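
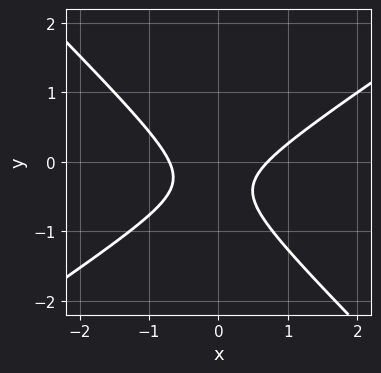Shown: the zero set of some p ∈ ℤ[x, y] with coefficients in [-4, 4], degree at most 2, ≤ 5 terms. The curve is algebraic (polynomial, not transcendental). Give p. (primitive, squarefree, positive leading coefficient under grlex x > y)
2*x^2 - x*y - 3*y^2 - 2*y - 1

1. Degree: a generic line meets the curve in up to 2 points, so deg p = 2.
2. Against the integer gridlines: no y-intercept at any integer in the box.
3. The integer polynomial consistent with all of this is the stated p.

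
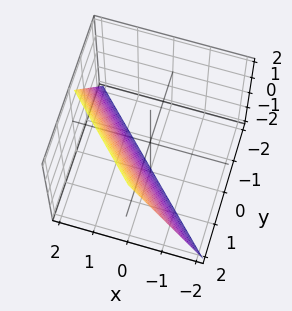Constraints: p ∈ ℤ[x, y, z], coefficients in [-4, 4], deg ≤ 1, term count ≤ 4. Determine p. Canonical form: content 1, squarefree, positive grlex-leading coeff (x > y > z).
First, the degree is 1 — the surface is flat (a plane).
Then, checking where it meets the axes: it meets the z-axis at z = -2 (among the integer gridlines); one x-axis crossing is at x = 1.
Finally, the integer polynomial consistent with all of this is the stated p. Check: (0, 1, 0) on the y-axis lies on the surface, and p(0, 1, 0) = 0. ✓

2*x + 2*y - z - 2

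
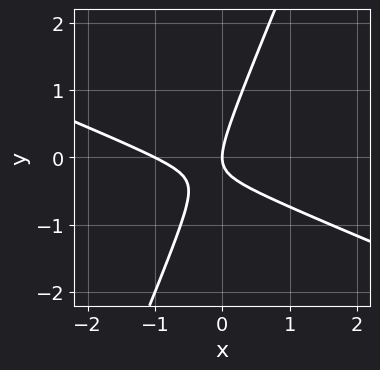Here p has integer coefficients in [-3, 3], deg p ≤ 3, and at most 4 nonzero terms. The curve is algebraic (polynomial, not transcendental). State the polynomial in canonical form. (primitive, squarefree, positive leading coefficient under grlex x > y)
(a) The degree is 2 — no degree-1 curve has this shape.
(b) Observable constraints: it meets the y-axis at y = 0 (among the integer gridlines); the x-axis gridline crossings are at x ∈ {-1, 0}.
(c) These observations pin down the coefficients.

x^2 + 2*x*y - y^2 + x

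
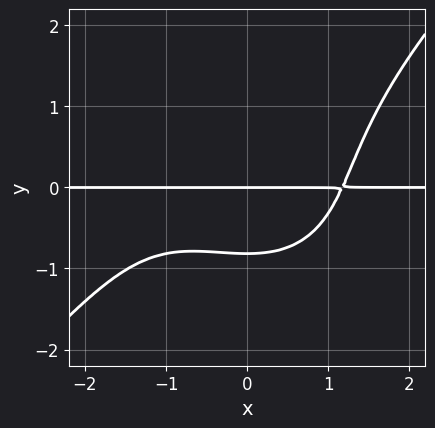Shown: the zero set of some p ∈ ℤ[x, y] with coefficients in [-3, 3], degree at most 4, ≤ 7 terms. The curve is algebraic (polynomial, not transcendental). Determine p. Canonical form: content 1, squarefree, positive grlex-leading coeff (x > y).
x^3*y - y^4 + x^2*y - 3*y^2 - 3*y

First, deg p = 4. No degree-3 curve has this shape.
Next, reading off the gridlines: it meets the y-axis at y = 0 (among the integer gridlines); the visible x-axis segment lies entirely on the curve.
Finally, putting this together gives p.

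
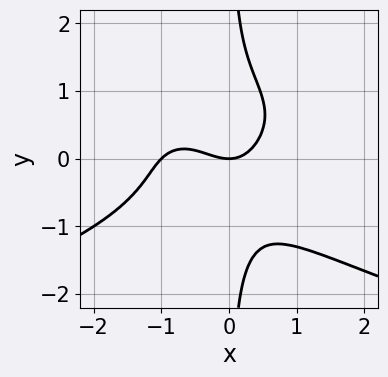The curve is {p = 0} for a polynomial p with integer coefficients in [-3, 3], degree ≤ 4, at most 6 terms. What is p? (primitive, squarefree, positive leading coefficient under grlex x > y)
3*x*y^3 + 2*x^3 + 2*x^2 - 2*y

1. The degree is 4 — the shape is more complex than any degree-3 curve.
2. Checking where it meets the axes: among the integer gridlines, it crosses the x-axis at x ∈ {-1, 0}; one y-axis crossing is at y = 0.
3. Together with the visible shape, these determine p as stated.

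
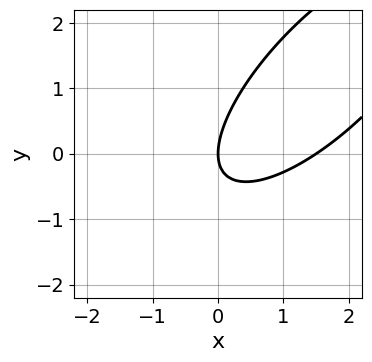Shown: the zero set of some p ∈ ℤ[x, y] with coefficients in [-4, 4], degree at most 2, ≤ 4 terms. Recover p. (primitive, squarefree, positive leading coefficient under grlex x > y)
2*x^2 - 3*x*y + 2*y^2 - 3*x

1. Degree: the shape is more complex than any degree-1 curve, so deg p = 2.
2. Checking where it meets the axes: it meets the x-axis at x = 0 (among the integer gridlines); one y-axis crossing is at y = 0.
3. These observations pin down the coefficients.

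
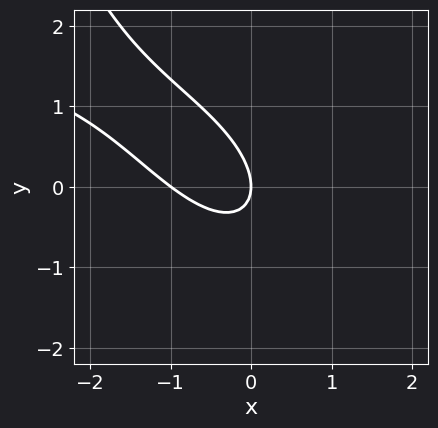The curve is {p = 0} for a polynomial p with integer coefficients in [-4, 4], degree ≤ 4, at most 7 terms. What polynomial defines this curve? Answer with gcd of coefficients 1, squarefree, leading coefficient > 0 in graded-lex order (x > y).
(a) The degree is 3 — no degree-2 curve has this shape.
(b) Against the integer gridlines: one y-axis crossing is at y = 0; the x-axis gridline crossings are at x ∈ {-1, 0}.
(c) Solving for integer coefficients yields p as stated.

x^2*y - 3*x^2 - 3*x*y - 3*y^2 - 3*x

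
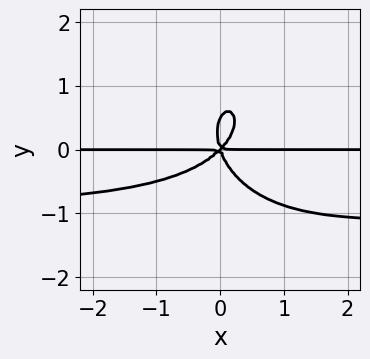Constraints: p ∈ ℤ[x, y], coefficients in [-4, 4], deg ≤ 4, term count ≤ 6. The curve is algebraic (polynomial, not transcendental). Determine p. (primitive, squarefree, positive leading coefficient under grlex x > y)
3*x^2*y^2 + 2*y^4 + 3*x^2*y - 2*x*y^2 - y^3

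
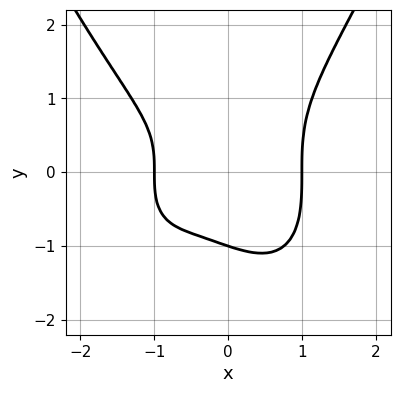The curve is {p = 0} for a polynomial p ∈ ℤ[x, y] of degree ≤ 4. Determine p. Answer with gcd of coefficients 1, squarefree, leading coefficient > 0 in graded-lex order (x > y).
Degree: no degree-3 curve has this shape, so deg p = 4.
From the axis intercepts and sections: the x-axis gridline crossings are at x ∈ {-1, 1}; it meets the y-axis at y = -1 (among the integer gridlines).
Putting this together gives p.

x^4 + x^3 - y^3 - x - 1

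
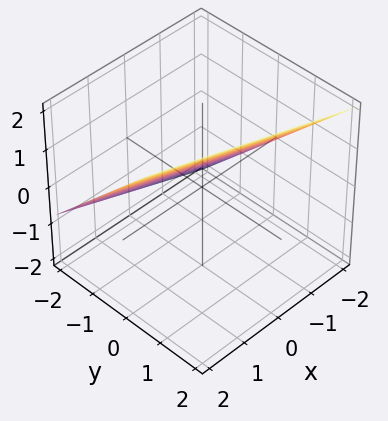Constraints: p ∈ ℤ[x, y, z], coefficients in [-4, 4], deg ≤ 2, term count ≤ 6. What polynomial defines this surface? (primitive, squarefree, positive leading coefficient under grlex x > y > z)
1. deg p = 1.
2. Checking where it meets the axes: one x-axis crossing is at x = -2.
3. Fitting integer coefficients to these (and the overall shape) gives p.

x + 3*y - 3*z + 2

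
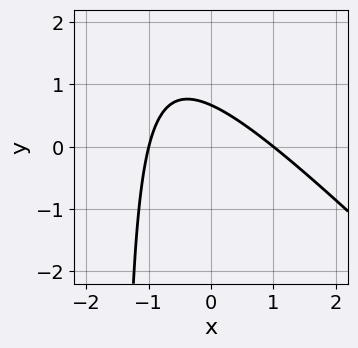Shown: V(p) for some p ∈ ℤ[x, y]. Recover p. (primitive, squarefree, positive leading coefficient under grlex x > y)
2*x^2 + 2*x*y + 3*y - 2

The degree is 2 — no degree-1 curve has this shape.
Against the integer gridlines: among the integer gridlines, it crosses the x-axis at x ∈ {-1, 1}.
Solving for integer coefficients yields p as stated.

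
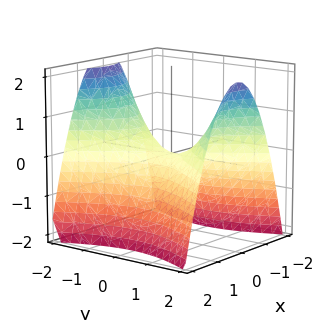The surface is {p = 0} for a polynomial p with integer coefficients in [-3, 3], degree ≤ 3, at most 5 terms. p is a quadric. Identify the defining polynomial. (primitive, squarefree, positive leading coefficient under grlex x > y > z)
2*x^2 - y^2 + 2*z

First, deg p = 2. A hyperbolic paraboloid; a quadric.
Then, symmetries: the x ↦ −x reflection is a symmetry, so x appears only in even powers; it's symmetric under y → −y, forcing even powers of y.
Then, reading off the gridlines: it crosses the x-axis at the gridline x = 0; one y-axis crossing is at y = 0.
Finally, solving for integer coefficients yields p as stated.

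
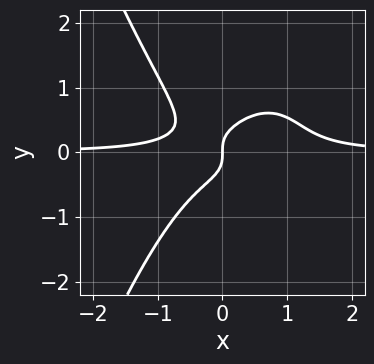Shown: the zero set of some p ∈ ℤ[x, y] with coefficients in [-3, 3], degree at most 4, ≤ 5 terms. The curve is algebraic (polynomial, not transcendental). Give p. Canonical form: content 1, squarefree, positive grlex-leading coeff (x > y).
First, deg p = 4.
Then, against the integer gridlines: one y-axis crossing is at y = 0; it crosses the x-axis at the gridline x = 0.
Finally, assembling these constraints gives the stated polynomial.

3*x^3*y - 2*x^2*y + 3*y^3 - x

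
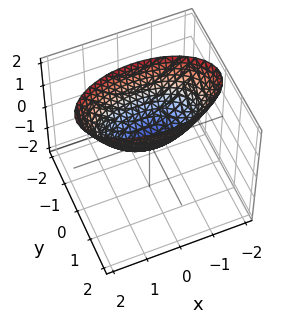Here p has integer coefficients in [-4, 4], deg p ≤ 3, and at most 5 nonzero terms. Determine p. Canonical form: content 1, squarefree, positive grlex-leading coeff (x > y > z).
x^2 + 3*y^2 - 2*z

deg p = 2. A single bowl opening along one axis; a quadric.
Symmetries: the y ↦ −y reflection is a symmetry, so y appears only in even powers; the x ↦ −x reflection is a symmetry, so x appears only in even powers.
From the visible intercepts: it meets the y-axis at y = 0 (among the integer gridlines); it meets the x-axis at x = 0 (among the integer gridlines); it crosses the z-axis at the gridline z = 0.
Together with the visible shape, these determine p as stated.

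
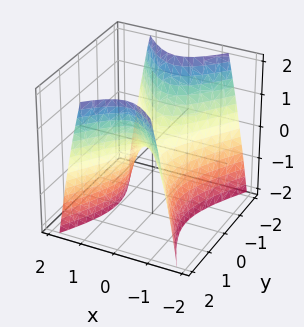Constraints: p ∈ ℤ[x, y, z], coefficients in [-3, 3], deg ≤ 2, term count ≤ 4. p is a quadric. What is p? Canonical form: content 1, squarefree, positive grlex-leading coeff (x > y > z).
2*x^2 - y^2 + z

First, deg p = 2. A saddle surface; a quadric.
Then, symmetries: mirror symmetry x ↦ −x ⇒ only even powers of x; it's symmetric under y → −y, forcing even powers of y.
Then, observable constraints: it meets the x-axis at x = 0 (among the integer gridlines); one y-axis crossing is at y = 0; it meets the z-axis at z = 0 (among the integer gridlines).
Finally, matching integer coefficients to the picture gives p.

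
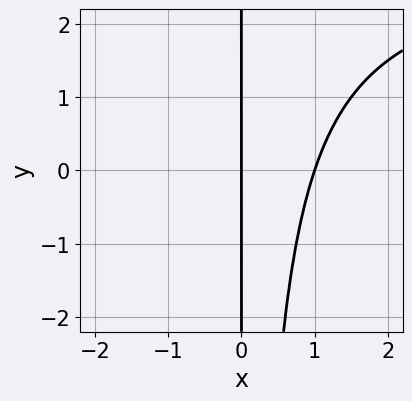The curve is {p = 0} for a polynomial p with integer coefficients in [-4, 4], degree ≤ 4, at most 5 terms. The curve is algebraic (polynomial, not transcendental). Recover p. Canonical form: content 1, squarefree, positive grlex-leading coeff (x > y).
1. deg p = 3.
2. Against the integer gridlines: the visible y-axis segment lies entirely on the curve; among the integer gridlines, it crosses the x-axis at x ∈ {0, 1}.
3. Fitting integer coefficients to these (and the overall shape) gives p.

x^2*y - 3*x^2 + 3*x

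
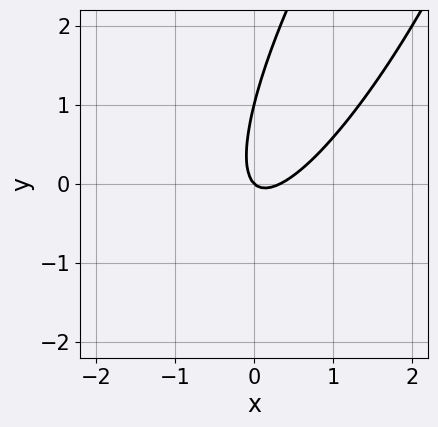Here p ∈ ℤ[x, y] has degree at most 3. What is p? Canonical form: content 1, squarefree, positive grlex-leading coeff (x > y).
The degree is 2 — a generic line meets the curve in up to 2 points.
Against the integer gridlines: one x-axis crossing is at x = 0; the y-axis gridline crossings are at y ∈ {0, 1}.
Putting this together gives p.

3*x^2 - 3*x*y + y^2 - x - y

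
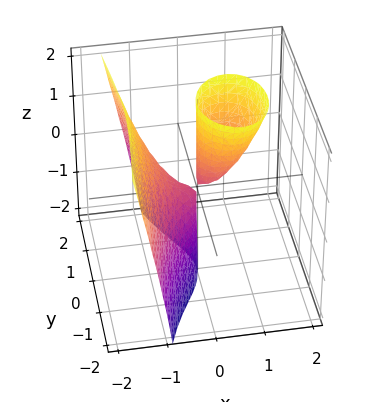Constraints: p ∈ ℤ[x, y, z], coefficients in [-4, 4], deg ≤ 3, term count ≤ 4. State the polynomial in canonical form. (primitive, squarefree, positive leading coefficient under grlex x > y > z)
First, the picture has 2 separate pieces. They look like related sheets of one shape, so recover p as a whole.
Then, the degree is 3 — no degree-2 surface has this shape.
Then, from the axis intercepts and sections: one y-axis crossing is at y = 0; every point of the z-axis in the box is on the surface; it crosses the x-axis at the gridline x = 0.
Finally, assembling these constraints gives the stated polynomial.

2*x^3 + x*y^2 - 2*x*z + 2*y^2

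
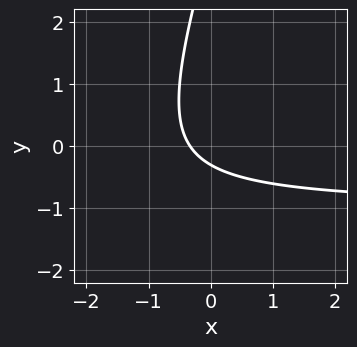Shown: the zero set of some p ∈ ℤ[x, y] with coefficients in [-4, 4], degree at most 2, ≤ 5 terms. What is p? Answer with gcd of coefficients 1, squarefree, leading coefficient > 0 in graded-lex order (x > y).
deg p = 2.
The integer polynomial consistent with all of this is the stated p.

3*x*y - y^2 + 3*x + 3*y + 1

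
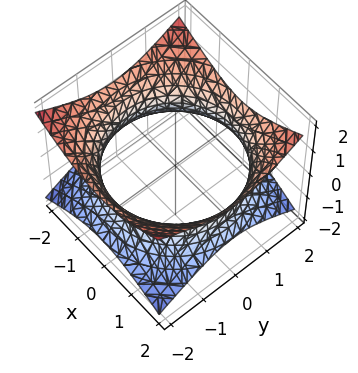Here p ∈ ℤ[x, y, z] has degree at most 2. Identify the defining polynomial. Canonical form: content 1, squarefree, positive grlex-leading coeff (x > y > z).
1. Degree: one connected sheet with a waist; a quadric, so deg p = 2.
2. By symmetry, every cross-section ⟂ z is a circle, so x, y appear only via x² + y²; mirror symmetry z ↦ −z ⇒ only even powers of z.
3. Observable constraints: a circular section at z = 0 has radius between 1 and 2; no z-intercept at any integer in the box.
4. The integer polynomial consistent with all of this is the stated p.

x^2 + y^2 - 2*z^2 - 3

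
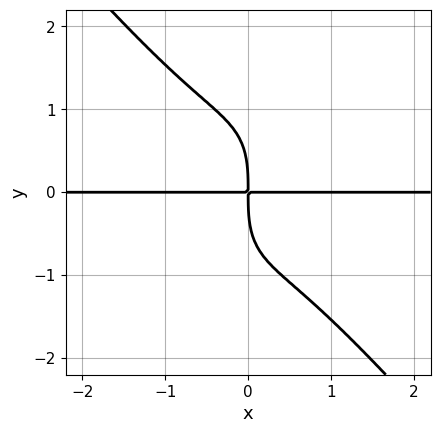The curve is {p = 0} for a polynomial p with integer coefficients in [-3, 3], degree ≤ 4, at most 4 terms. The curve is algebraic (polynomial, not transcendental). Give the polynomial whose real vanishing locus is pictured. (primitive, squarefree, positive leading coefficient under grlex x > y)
First, the degree is 4 — no degree-3 curve has this shape.
Then, from the visible intercepts: the visible x-axis segment lies entirely on the curve.
Finally, matching integer coefficients to the picture gives p.

3*x^3*y - x*y^3 + y^4 + 3*x*y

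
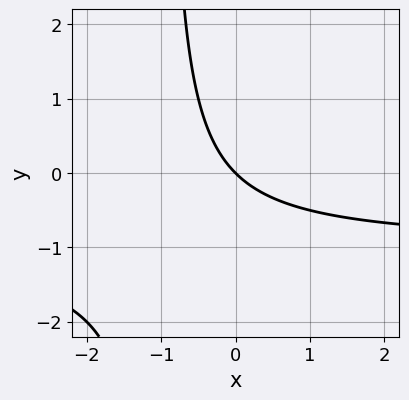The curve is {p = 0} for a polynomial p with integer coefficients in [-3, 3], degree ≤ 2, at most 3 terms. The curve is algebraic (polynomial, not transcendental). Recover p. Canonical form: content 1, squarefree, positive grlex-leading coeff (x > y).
x*y + x + y

(a) The degree is 2 — a generic line meets the curve in up to 2 points.
(b) Checking where it meets the axes: one x-axis crossing is at x = 0; it crosses the y-axis at the gridline y = 0.
(c) Fitting integer coefficients to these (and the overall shape) gives p.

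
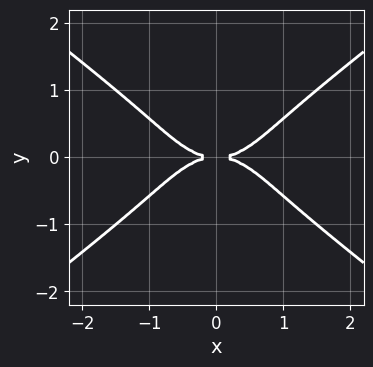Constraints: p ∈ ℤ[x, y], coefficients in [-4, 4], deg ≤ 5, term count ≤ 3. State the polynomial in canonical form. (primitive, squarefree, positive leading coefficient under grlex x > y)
First, degree: a generic line meets the curve in up to 4 points, so deg p = 4.
Next, symmetries: the x ↦ −x reflection is a symmetry, so x appears only in even powers; the y ↦ −y reflection is a symmetry, so y appears only in even powers.
Next, against the integer gridlines: it meets the y-axis at y = 0 (among the integer gridlines); it crosses the x-axis at the gridline x = 0.
Finally, putting this together gives p.

x^4 - 3*y^4 - 2*y^2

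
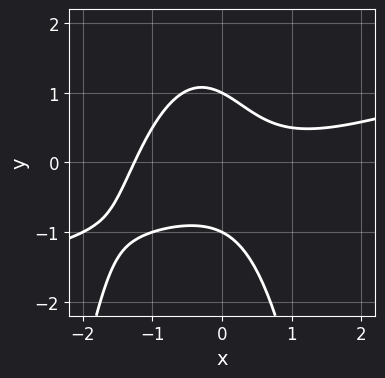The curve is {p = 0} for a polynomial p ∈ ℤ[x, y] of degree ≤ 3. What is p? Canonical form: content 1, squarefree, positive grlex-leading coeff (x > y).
1. The degree is 3 — a generic line meets the curve in up to 3 points.
2. From the visible intercepts: the y-axis gridline crossings are at y ∈ {-1, 1}.
3. These observations pin down the coefficients.

x^3 - 3*x^2*y - 2*x*y - 2*y^2 + 2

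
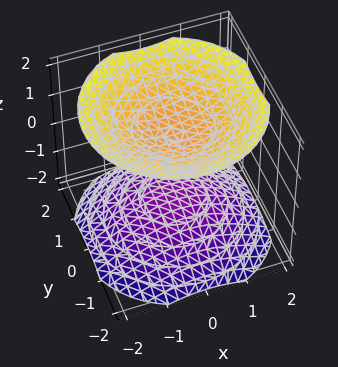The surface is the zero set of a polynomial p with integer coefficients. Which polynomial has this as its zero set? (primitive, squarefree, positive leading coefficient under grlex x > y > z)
2*x^2 + 2*y^2 - 3*z^2 + 3

(a) The picture has 2 separate pieces. They look like related sheets of one shape, so recover p as a whole.
(b) deg p = 2. Two separate bowl-shaped sheets opening away from each other; a quadric.
(c) Symmetries: it's symmetric under z → −z, forcing even powers of z; every cross-section ⟂ z is a circle, so x, y appear only via x² + y².
(d) Observable constraints: the surface avoids every integer x-axis point in the box; the z-axis gridline crossings are at z ∈ {-1, 1}; the surface avoids every integer y-axis point in the box.
(e) Putting this together gives p.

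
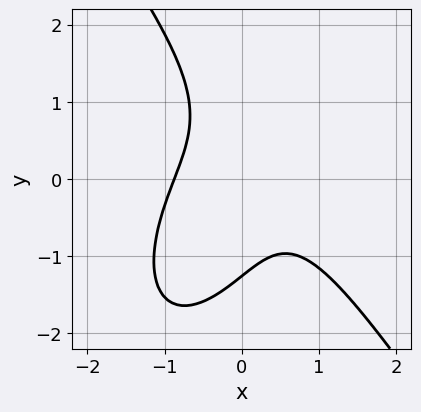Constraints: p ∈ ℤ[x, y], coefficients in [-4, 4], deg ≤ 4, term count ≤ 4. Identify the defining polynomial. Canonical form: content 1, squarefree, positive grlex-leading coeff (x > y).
3*x^3 + y^3 + 3*x*y + 2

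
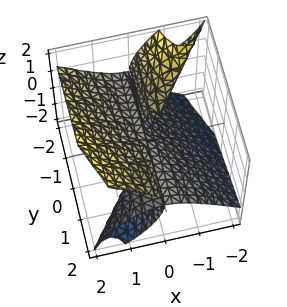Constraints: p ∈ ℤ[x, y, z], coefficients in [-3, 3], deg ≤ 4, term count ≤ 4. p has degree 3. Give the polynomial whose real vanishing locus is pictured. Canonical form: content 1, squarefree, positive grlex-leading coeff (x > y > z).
1. There are 3 components. Treating them together as one polynomial.
2. The degree is 3 — the shape is more complex than any degree-2 surface.
3. From the axis intercepts and sections: one x-axis crossing is at x = 0; one z-axis crossing is at z = 0; the visible y-axis segment lies entirely on the surface.
4. Solving for integer coefficients yields p as stated.

3*x^3 + 3*x*y*z - 2*x*z^2 - 2*z^3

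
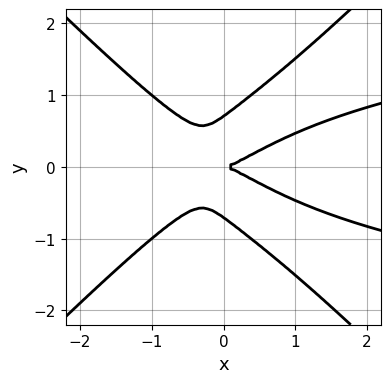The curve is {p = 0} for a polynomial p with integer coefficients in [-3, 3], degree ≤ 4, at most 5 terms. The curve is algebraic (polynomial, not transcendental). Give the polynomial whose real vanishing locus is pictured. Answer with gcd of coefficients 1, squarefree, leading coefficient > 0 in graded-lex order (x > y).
2*x^2*y^2 - 2*y^4 - x^3 + 2*x*y^2 + y^2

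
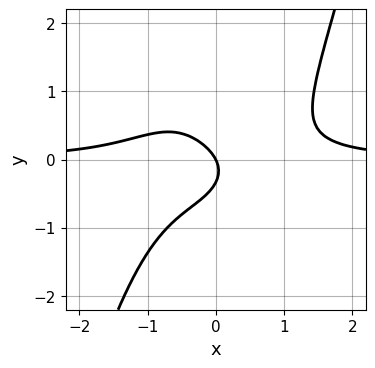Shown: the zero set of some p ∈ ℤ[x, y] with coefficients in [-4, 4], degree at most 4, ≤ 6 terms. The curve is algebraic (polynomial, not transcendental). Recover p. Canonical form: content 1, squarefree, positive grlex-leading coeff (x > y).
3*x^3*y - x^2*y^2 - 3*y^2 - 2*x - y

1. Degree: a generic line meets the curve in up to 4 points, so deg p = 4.
2. From the axis intercepts and sections: it meets the y-axis at y = 0 (among the integer gridlines); it crosses the x-axis at the gridline x = 0.
3. Fitting integer coefficients to these (and the overall shape) gives p.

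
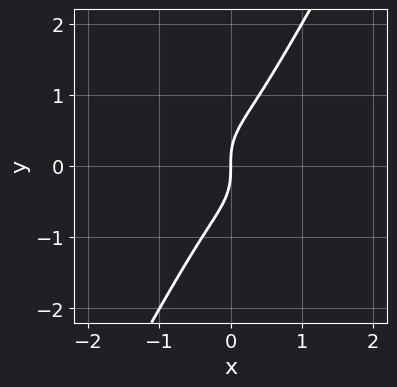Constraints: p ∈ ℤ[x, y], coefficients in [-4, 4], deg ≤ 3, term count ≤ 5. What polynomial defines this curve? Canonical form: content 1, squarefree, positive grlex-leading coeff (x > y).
3*x^3 + x*y^2 - y^3 + x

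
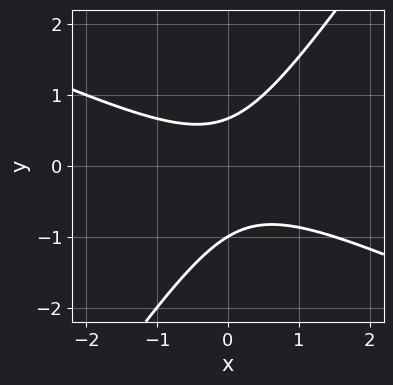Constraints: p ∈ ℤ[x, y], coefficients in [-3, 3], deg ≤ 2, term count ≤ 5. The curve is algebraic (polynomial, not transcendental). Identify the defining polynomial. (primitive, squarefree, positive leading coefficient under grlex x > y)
2*x^2 + 3*x*y - 3*y^2 - y + 2

1. Degree: no degree-1 curve has this shape, so deg p = 2.
2. From the axis intercepts and sections: it meets the y-axis at y = -1 (among the integer gridlines); no x-intercept at any integer in the box.
3. The integer polynomial consistent with all of this is the stated p.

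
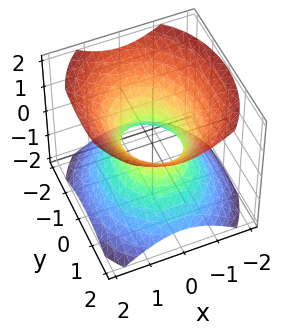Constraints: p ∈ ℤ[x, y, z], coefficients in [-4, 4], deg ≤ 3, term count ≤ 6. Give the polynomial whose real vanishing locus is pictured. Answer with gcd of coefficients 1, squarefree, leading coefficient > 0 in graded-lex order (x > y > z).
3*x^2 + 2*y^2 - 3*z^2 - 2

First, the degree is 2 — an hourglass — one-sheet hyperboloid; a quadric.
Then, symmetries: it's symmetric under y → −y, forcing even powers of y; it's symmetric under z → −z, forcing even powers of z; mirror symmetry x ↦ −x ⇒ only even powers of x.
Then, observable constraints: it misses every integer gridline on the z-axis; among the integer gridlines, it crosses the y-axis at y ∈ {-1, 1}.
Finally, these observations pin down the coefficients.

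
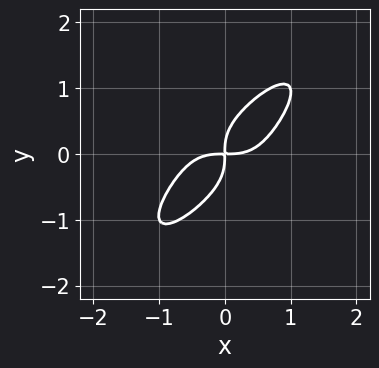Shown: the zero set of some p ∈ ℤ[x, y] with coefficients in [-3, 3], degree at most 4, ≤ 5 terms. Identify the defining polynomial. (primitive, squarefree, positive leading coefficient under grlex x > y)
Degree: a generic line meets the curve in up to 4 points, so deg p = 4.
Putting this together gives p.

2*x^4 - 3*x*y^3 + 3*y^4 - 2*x*y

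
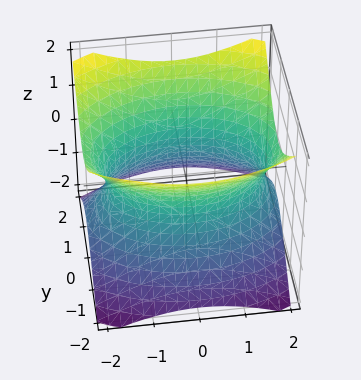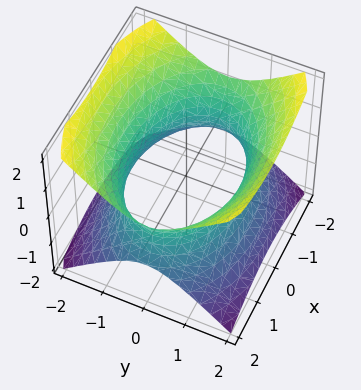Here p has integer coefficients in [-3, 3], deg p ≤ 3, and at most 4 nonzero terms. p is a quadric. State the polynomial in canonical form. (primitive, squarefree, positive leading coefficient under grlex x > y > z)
1. The degree is 2 — one connected sheet with a waist; a quadric.
2. Symmetries: mirror symmetry y ↦ −y ⇒ only even powers of y; the z ↦ −z reflection is a symmetry, so z appears only in even powers; it's symmetric under x → −x, forcing even powers of x.
3. Checking where it meets the axes: it misses every integer gridline on the z-axis.
4. Putting this together gives p.

x^2 + 2*y^2 - 2*z^2 - 3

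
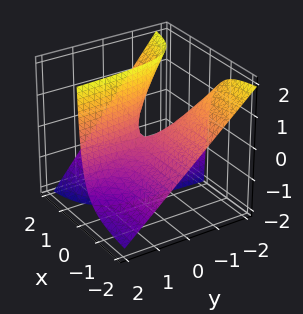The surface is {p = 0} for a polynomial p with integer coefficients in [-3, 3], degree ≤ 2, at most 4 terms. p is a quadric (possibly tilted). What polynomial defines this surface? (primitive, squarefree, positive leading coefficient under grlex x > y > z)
3*x*y + 3*x*z - z

First, degree: no degree-1 surface has this shape, so deg p = 2.
Then, observable constraints: the visible y-axis segment lies entirely on the surface; every point of the x-axis in the box is on the surface; one z-axis crossing is at z = 0.
Finally, the integer polynomial consistent with all of this is the stated p.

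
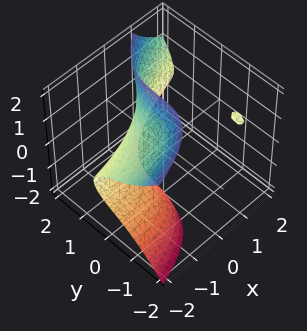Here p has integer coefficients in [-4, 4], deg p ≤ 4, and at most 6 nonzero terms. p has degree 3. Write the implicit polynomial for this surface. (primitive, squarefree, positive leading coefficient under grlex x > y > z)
3*x*z^2 - 2*y^3 + 2*x*y + 2

First, deg p = 3. The shape is more complex than any degree-2 surface.
Then, observable constraints: it misses every integer gridline on the x-axis; no z-intercept at any integer in the box; one y-axis crossing is at y = 1.
Finally, solving for integer coefficients yields p as stated.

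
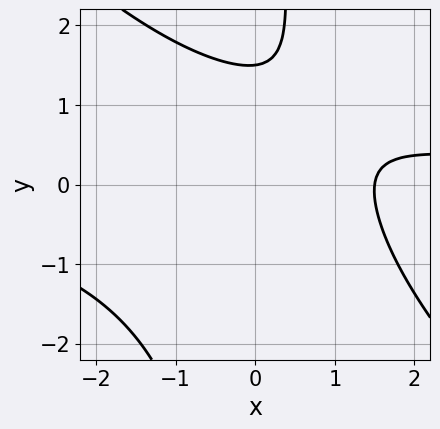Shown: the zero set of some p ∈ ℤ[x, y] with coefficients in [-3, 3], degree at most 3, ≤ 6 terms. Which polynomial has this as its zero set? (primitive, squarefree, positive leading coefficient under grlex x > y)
deg p = 3.
Solving for integer coefficients yields p as stated.

x^2*y + x*y^2 - 2*x - 2*y + 3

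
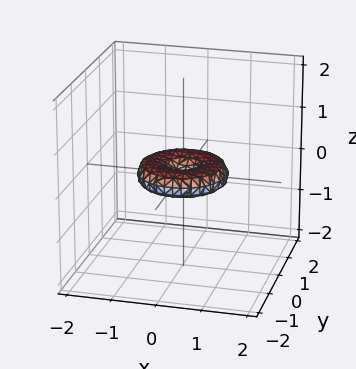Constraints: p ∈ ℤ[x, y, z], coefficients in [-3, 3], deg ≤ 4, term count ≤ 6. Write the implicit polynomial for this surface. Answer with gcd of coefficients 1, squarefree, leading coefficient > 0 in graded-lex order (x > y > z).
x^4 + 2*x^2*y^2 + y^4 - x^2 - y^2 + 3*z^2

Degree: the shape is more complex than any degree-3 surface, so deg p = 4.
Symmetries: rotational symmetry about the z-axis ⇒ p depends on x, y only through x² + y².
Observable constraints: a circular section at z = 0 has radius exactly 1; the y-axis gridline crossings are at y ∈ {-1, 0, 1}.
Putting this together gives p. Check: (1, 0, 0) on the x-axis lies on the surface, and p(1, 0, 0) = 0. ✓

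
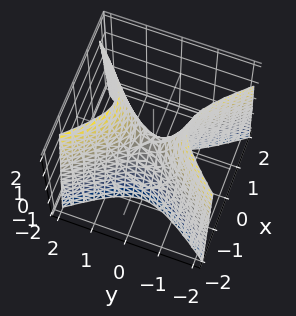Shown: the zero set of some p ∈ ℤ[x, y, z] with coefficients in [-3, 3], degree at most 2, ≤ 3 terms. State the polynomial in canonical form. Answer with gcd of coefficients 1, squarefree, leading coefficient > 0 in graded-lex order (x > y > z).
1. deg p = 2. A saddle surface; a quadric.
2. Symmetries: the y ↦ −y reflection is a symmetry, so y appears only in even powers; mirror symmetry x ↦ −x ⇒ only even powers of x.
3. Checking where it meets the axes: it crosses the x-axis at the gridline x = 0; it crosses the y-axis at the gridline y = 0.
4. Assembling these constraints gives the stated polynomial.

3*x^2 - 2*y^2 + z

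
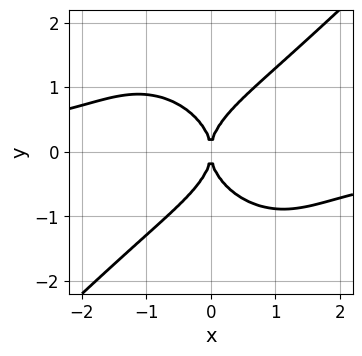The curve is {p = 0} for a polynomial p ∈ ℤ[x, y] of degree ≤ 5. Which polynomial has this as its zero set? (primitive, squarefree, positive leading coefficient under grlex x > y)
(a) The degree is 4 — the shape is more complex than any degree-3 curve.
(b) Reading off the gridlines: one y-axis crossing is at y = 0; one x-axis crossing is at x = 0.
(c) Solving for integer coefficients yields p as stated.

2*x^3*y - 2*y^4 + 3*x^2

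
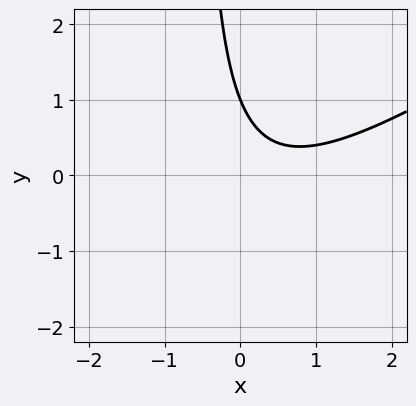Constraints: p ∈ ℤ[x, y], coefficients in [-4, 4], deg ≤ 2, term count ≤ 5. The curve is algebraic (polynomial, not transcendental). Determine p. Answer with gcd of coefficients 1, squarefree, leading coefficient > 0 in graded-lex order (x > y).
2*x^2 - 3*x*y - 2*x - 2*y + 2

(a) deg p = 2.
(b) Observable constraints: one y-axis crossing is at y = 1; it misses every integer gridline on the x-axis.
(c) Matching integer coefficients to the picture gives p.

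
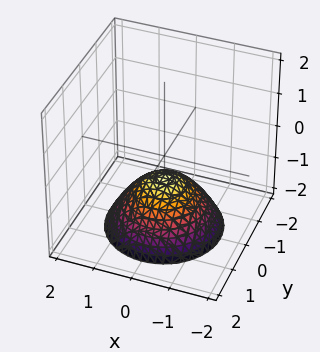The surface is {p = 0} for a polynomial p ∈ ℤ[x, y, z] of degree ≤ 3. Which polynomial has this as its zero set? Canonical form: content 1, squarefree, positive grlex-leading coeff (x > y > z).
(a) deg p = 2. No degree-1 surface has this shape.
(b) Symmetries: the z-axis is an axis of rotation, so x and y enter only as x² + y².
(c) Reading off the gridlines: a circular section at z = -1 has radius between 0 and 1; no y-intercept at any integer in the box.
(d) Assembling these constraints gives the stated polynomial.

2*x^2 + 2*y^2 + 3*z + 2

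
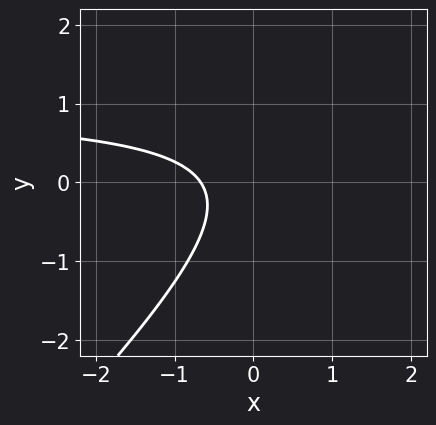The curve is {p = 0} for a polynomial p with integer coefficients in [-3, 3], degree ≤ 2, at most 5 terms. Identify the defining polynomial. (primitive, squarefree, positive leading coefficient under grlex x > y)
3*x*y - 3*y^2 - 3*x - 2

First, the degree is 2 — a generic line meets the curve in up to 2 points.
Then, reading off the gridlines: the curve avoids every integer y-axis point in the box.
Finally, together with the visible shape, these determine p as stated.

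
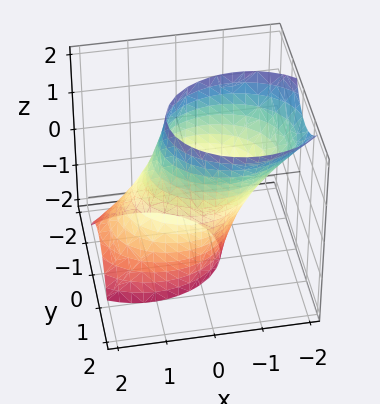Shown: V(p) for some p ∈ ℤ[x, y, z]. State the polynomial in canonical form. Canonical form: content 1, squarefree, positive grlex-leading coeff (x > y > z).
2*x^2 + 2*x*z + 3*y^2 - y*z - 3

(a) Degree: the shape is more complex than any degree-1 surface, so deg p = 2.
(b) From the axis intercepts and sections: it misses every integer gridline on the z-axis; among the integer gridlines, it crosses the y-axis at y ∈ {-1, 1}.
(c) The integer polynomial consistent with all of this is the stated p.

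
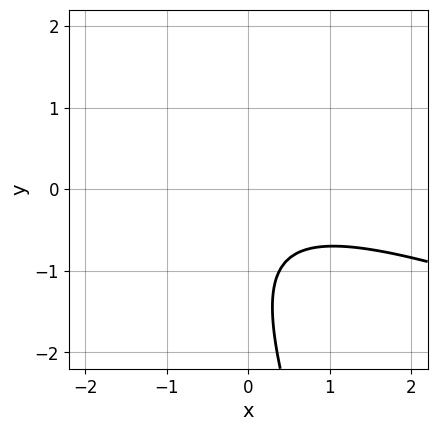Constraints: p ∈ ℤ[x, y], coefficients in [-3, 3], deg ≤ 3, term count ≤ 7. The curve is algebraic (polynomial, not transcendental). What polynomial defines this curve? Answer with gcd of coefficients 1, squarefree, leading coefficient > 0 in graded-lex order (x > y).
x^2 + 3*x*y + y^2 + 2*y + 2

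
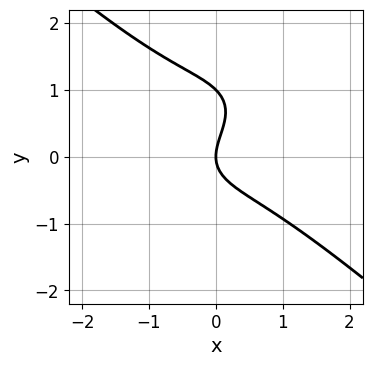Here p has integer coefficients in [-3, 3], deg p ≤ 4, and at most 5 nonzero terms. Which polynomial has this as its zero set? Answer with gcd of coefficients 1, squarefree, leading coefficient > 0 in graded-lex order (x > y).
2*x^3 + 3*y^3 - 3*y^2 + 3*x

1. The degree is 3 — a generic line meets the curve in up to 3 points.
2. Checking where it meets the axes: among the integer gridlines, it crosses the y-axis at y ∈ {0, 1}; one x-axis crossing is at x = 0.
3. Together with the visible shape, these determine p as stated.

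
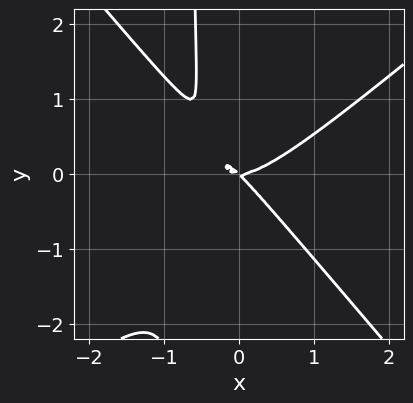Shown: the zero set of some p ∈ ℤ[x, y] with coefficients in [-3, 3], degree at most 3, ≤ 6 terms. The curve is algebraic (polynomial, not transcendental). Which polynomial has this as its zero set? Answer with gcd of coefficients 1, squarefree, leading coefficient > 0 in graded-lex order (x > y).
Degree: a generic line meets the curve in up to 3 points, so deg p = 3.
From the visible intercepts: it meets the x-axis at x = 0 (among the integer gridlines); one y-axis crossing is at y = 0.
These observations pin down the coefficients.

3*x^3 - x^2*y - 3*x*y^2 - 2*x*y - 2*y^2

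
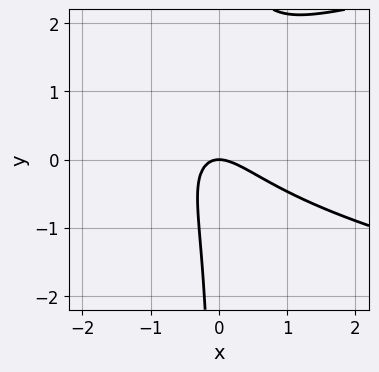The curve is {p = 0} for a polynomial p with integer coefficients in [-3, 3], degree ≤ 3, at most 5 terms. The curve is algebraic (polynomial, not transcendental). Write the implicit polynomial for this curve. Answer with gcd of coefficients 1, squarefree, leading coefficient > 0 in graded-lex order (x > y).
Degree: no degree-2 curve has this shape, so deg p = 3.
Observable constraints: one x-axis crossing is at x = 0; it crosses the y-axis at the gridline y = 0.
Putting this together gives p.

3*x*y^2 - 3*x^2 - 3*x*y - 2*y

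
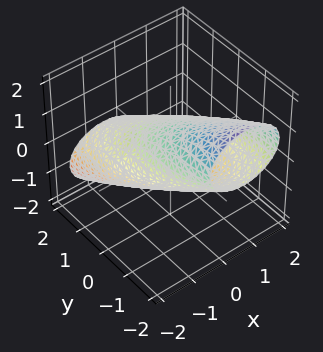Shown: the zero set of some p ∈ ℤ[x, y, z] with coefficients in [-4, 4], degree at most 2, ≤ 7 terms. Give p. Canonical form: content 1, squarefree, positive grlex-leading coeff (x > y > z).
1. Degree: no degree-1 surface has this shape, so deg p = 2.
2. From the visible intercepts: the z-axis gridline crossings are at z ∈ {-1, 1}.
3. Matching integer coefficients to the picture gives p.

2*x^2 + x*y + y^2 + 3*y*z + 3*z^2 - 3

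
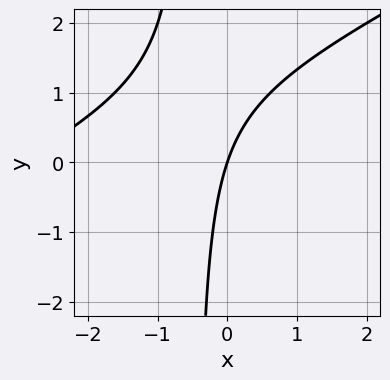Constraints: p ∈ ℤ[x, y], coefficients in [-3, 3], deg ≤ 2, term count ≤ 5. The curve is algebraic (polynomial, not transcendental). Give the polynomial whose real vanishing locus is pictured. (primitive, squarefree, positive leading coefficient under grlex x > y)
(a) The degree is 2 — the shape is more complex than any degree-1 curve.
(b) From the axis intercepts and sections: one y-axis crossing is at y = 0; one x-axis crossing is at x = 0.
(c) Putting this together gives p.

x^2 - 2*x*y + 3*x - y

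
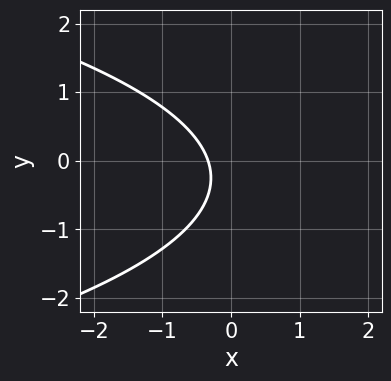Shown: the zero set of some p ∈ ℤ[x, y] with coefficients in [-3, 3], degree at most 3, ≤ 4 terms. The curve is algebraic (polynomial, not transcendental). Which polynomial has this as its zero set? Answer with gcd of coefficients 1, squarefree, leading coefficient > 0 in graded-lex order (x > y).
deg p = 2. The shape is more complex than any degree-1 curve.
Against the integer gridlines: no y-intercept at any integer in the box.
Assembling these constraints gives the stated polynomial.

2*y^2 + 3*x + y + 1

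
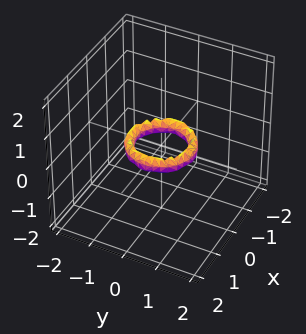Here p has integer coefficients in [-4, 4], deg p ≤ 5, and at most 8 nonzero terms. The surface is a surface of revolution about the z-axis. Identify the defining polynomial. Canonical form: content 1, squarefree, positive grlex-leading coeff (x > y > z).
First, the degree is 4 — no degree-3 surface has this shape.
Next, symmetry: the z-axis is an axis of rotation, so x and y enter only as x² + y².
Next, from the visible intercepts: among the integer gridlines, it crosses the x-axis at x ∈ {-1, 1}; the y-axis gridline crossings are at y ∈ {-1, 1}; it misses every integer gridline on the z-axis.
Finally, matching integer coefficients to the picture gives p.

2*x^4 + 4*x^2*y^2 + 2*y^4 - 3*x^2 - 3*y^2 + 2*z^2 + 1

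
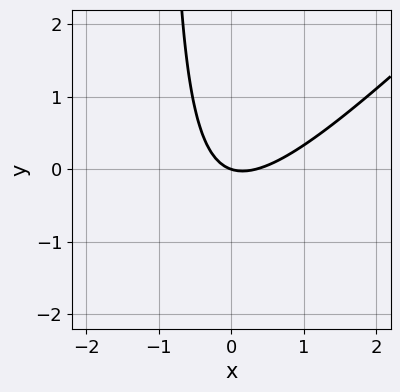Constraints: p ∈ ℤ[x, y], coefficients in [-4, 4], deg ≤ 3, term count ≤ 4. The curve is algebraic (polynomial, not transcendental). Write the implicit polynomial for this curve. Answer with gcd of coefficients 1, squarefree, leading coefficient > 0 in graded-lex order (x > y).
3*x^2 - 3*x*y - x - 3*y

First, the degree is 2 — no degree-1 curve has this shape.
Then, reading off the gridlines: it meets the x-axis at x = 0 (among the integer gridlines); one y-axis crossing is at y = 0.
Finally, the integer polynomial consistent with all of this is the stated p.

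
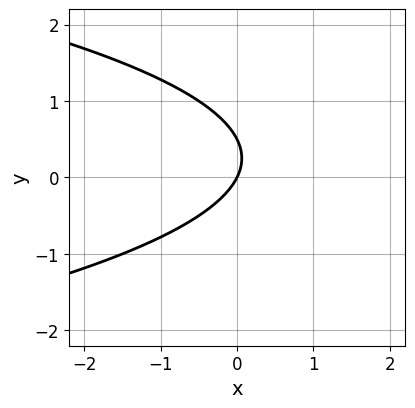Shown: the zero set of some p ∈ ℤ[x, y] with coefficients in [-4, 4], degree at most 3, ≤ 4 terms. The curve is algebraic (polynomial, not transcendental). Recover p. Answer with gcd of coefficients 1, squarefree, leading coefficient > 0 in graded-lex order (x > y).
2*y^2 + 2*x - y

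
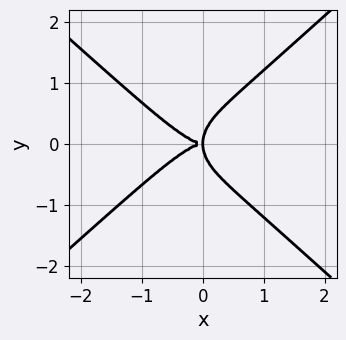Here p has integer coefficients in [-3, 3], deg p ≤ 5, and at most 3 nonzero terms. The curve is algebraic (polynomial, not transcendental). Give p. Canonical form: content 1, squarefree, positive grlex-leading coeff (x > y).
First, deg p = 4. A generic line meets the curve in up to 4 points.
Then, symmetries: it's symmetric under y → −y, forcing even powers of y.
Then, reading off the gridlines: one x-axis crossing is at x = 0; one y-axis crossing is at y = 0.
Finally, solving for integer coefficients yields p as stated.

2*x^4 - 3*y^4 + 3*x*y^2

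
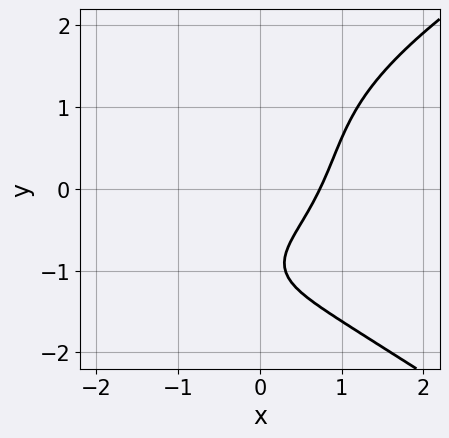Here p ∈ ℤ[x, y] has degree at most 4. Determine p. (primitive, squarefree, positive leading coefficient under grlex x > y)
First, deg p = 4. No degree-3 curve has this shape.
Then, checking where it meets the axes: no y-intercept at any integer in the box.
Finally, solving for integer coefficients yields p as stated.

y^4 - 2*x^3 - 3*x + 3*y + 3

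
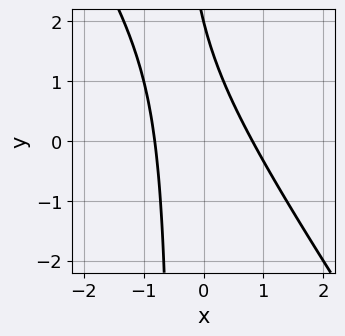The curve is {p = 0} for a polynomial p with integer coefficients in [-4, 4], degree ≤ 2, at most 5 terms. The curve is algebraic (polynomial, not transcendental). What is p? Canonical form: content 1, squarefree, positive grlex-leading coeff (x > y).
(a) Degree: the shape is more complex than any degree-1 curve, so deg p = 2.
(b) Against the integer gridlines: one y-axis crossing is at y = 2.
(c) Putting this together gives p.

3*x^2 + 2*x*y + y - 2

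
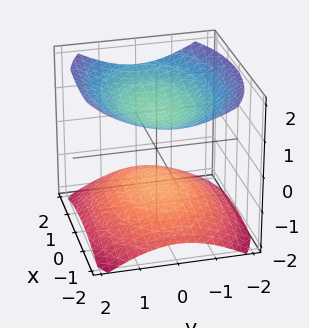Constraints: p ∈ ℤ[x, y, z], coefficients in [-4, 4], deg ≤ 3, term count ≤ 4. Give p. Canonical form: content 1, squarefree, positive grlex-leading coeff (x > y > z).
x^2 + 2*y^2 - 3*z^2 + 3

(a) There are 2 components. They look like related sheets of one shape, so recover p as a whole.
(b) Degree: two separate bowl-shaped sheets opening away from each other; a quadric, so deg p = 2.
(c) Symmetries: mirror symmetry y ↦ −y ⇒ only even powers of y; the x ↦ −x reflection is a symmetry, so x appears only in even powers; the z ↦ −z reflection is a symmetry, so z appears only in even powers.
(d) From the visible intercepts: no x-intercept at any integer in the box; the surface avoids every integer y-axis point in the box.
(e) Solving for integer coefficients yields p as stated. Check: (0, 0, 1) on the z-axis lies on the surface, and p(0, 0, 1) = 0. ✓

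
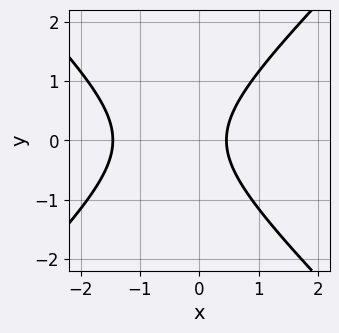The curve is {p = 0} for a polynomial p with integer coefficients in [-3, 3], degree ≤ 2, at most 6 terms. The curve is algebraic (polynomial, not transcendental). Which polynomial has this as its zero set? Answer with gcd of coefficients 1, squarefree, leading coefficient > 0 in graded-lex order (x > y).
3*x^2 - 3*y^2 + 3*x - 2

deg p = 2.
Symmetries: it's symmetric under y → −y, forcing even powers of y.
Checking where it meets the axes: it misses every integer gridline on the y-axis.
Assembling these constraints gives the stated polynomial.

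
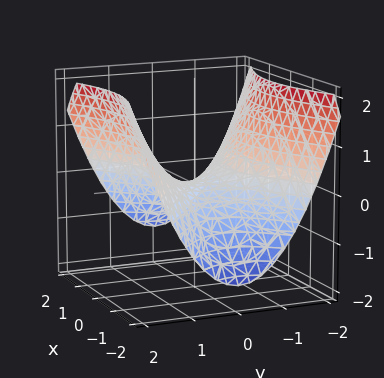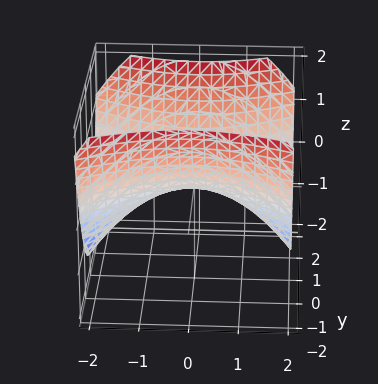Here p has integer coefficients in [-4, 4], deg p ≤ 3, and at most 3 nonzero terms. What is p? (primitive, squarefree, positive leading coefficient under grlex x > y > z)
x^2 - 2*y^2 + 3*z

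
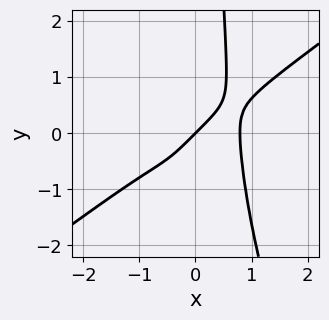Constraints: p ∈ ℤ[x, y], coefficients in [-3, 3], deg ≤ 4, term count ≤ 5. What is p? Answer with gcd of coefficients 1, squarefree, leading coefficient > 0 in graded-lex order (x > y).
(a) The degree is 4 — the shape is more complex than any degree-3 curve.
(b) From the visible intercepts: one y-axis crossing is at y = 0; one x-axis crossing is at x = 0.
(c) These observations pin down the coefficients.

2*x^4 - 2*x^3*y - x^2*y^2 - x + y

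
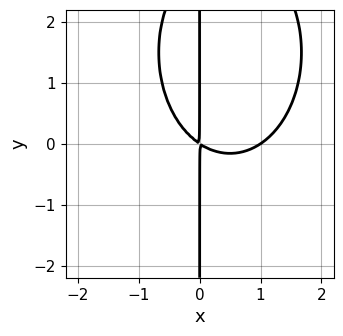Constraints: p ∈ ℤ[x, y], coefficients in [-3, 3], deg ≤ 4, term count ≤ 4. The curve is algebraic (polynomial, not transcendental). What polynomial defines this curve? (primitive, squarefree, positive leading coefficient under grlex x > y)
Degree: the shape is more complex than any degree-2 curve, so deg p = 3.
Observable constraints: the visible y-axis segment lies entirely on the curve; it meets the x-axis at x = 1 (among the integer gridlines).
Matching integer coefficients to the picture gives p.

2*x^3 + x*y^2 - 2*x^2 - 3*x*y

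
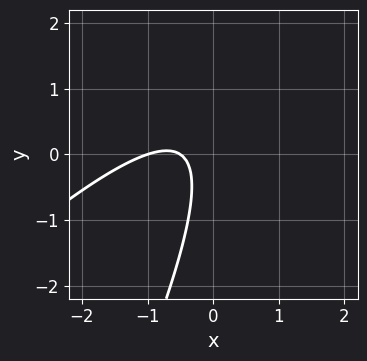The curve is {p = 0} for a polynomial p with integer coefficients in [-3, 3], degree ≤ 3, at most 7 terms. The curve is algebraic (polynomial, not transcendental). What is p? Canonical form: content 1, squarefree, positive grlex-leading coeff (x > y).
2*x^2 - 3*x*y + y^2 + 3*x + 1

(a) The degree is 2 — no degree-1 curve has this shape.
(b) From the visible intercepts: no y-intercept at any integer in the box; one x-axis crossing is at x = -1.
(c) Matching integer coefficients to the picture gives p.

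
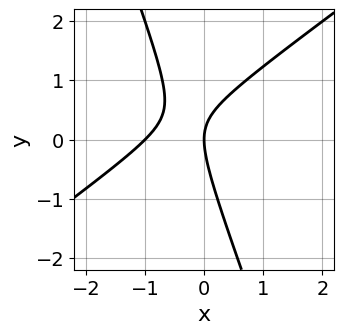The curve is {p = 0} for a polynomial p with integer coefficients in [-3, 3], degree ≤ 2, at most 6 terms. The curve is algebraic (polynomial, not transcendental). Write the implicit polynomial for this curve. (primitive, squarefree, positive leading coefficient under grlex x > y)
Degree: a generic line meets the curve in up to 2 points, so deg p = 2.
Against the integer gridlines: it crosses the y-axis at the gridline y = 0; among the integer gridlines, it crosses the x-axis at x ∈ {-1, 0}.
The integer polynomial consistent with all of this is the stated p.

2*x^2 - 2*x*y - y^2 + 2*x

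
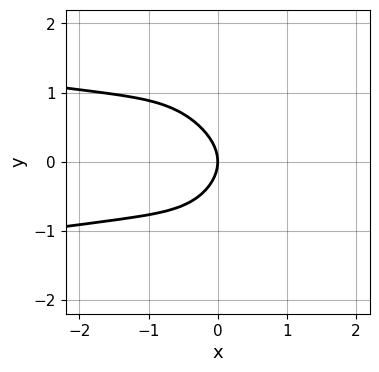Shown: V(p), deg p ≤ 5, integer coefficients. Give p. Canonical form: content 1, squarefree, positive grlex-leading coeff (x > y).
3*x^2*y^2 + x*y^3 + x^3 + 3*y^2 + 3*x

Degree: no degree-3 curve has this shape, so deg p = 4.
Against the integer gridlines: one x-axis crossing is at x = 0; one y-axis crossing is at y = 0.
The integer polynomial consistent with all of this is the stated p.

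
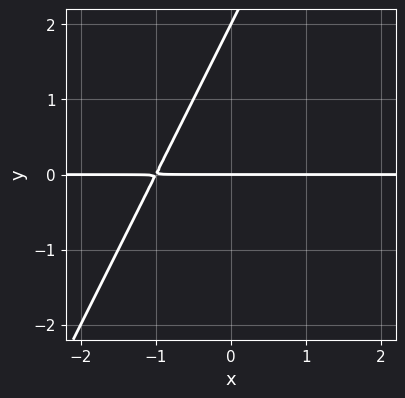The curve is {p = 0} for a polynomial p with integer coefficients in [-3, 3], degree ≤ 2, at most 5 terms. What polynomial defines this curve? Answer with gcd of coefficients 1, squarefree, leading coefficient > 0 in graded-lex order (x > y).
First, the degree is 2 — no degree-1 curve has this shape.
Next, against the integer gridlines: every point of the x-axis in the box is on the curve; among the integer gridlines, it crosses the y-axis at y ∈ {0, 2}.
Finally, matching integer coefficients to the picture gives p.

2*x*y - y^2 + 2*y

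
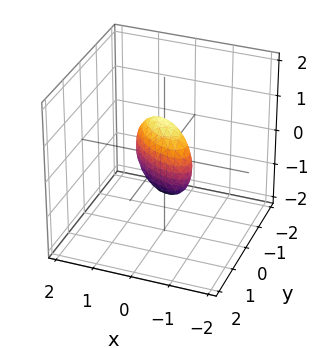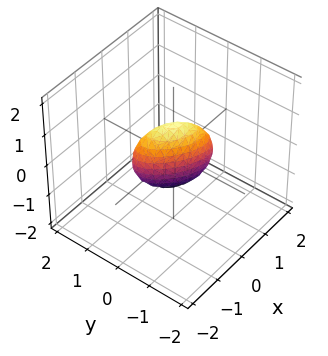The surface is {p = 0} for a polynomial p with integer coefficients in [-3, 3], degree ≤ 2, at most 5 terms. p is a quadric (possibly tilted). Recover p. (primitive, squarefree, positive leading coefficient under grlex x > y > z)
The degree is 2 — a generic line meets the surface in up to 2 points.
Observable constraints: the z-axis gridline crossings are at z ∈ {-1, 1}.
Matching integer coefficients to the picture gives p.

2*x^2 + 3*x*y + 3*y^2 + z^2 - 1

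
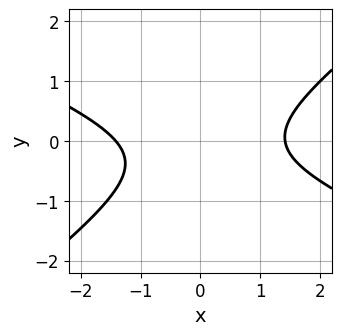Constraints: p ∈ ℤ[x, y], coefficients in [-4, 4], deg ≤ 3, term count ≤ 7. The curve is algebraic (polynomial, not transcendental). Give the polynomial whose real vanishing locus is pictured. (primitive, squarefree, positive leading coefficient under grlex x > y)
x^2 + x*y - 3*y^2 - y - 2

Degree: the shape is more complex than any degree-1 curve, so deg p = 2.
Reading off the gridlines: it misses every integer gridline on the y-axis.
Solving for integer coefficients yields p as stated.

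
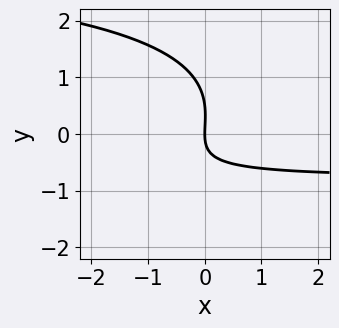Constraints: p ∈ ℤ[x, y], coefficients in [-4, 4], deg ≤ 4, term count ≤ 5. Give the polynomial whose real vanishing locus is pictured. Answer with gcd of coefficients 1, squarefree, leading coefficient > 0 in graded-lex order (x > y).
First, deg p = 3. The shape is more complex than any degree-2 curve.
Next, reading off the gridlines: it meets the x-axis at x = 0 (among the integer gridlines); it crosses the y-axis at the gridline y = 0.
Finally, fitting integer coefficients to these (and the overall shape) gives p.

x*y^2 - 2*y^3 - 3*x*y + y^2 - 3*x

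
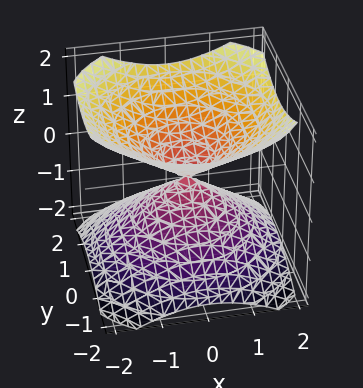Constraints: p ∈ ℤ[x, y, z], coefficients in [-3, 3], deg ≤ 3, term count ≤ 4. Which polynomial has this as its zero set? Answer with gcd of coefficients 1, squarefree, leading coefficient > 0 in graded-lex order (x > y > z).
2*x^2 + 2*y^2 - 3*z^2

(a) There are 2 components. Treating them together as one polynomial.
(b) deg p = 2. A double cone through the origin; a quadric.
(c) Symmetries: rotational symmetry about the z-axis ⇒ p depends on x, y only through x² + y²; the z ↦ −z reflection is a symmetry, so z appears only in even powers.
(d) Reading off the gridlines: one z-axis crossing is at z = 0; one y-axis crossing is at y = 0; it crosses the x-axis at the gridline x = 0; a circular section at z = -1 has radius between 1 and 2.
(e) Fitting integer coefficients to these (and the overall shape) gives p.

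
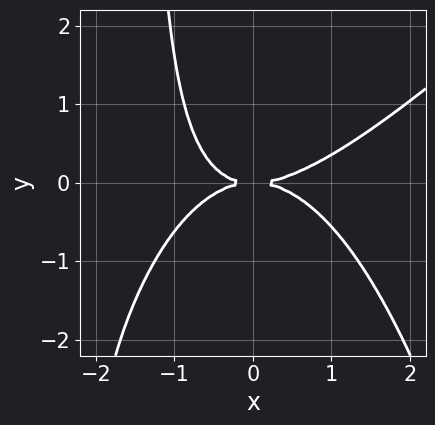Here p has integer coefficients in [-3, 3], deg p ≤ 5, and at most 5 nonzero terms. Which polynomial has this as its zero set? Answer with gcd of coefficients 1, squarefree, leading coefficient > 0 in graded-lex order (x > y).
x^4 - x^3*y - 2*x*y^2 - 3*y^2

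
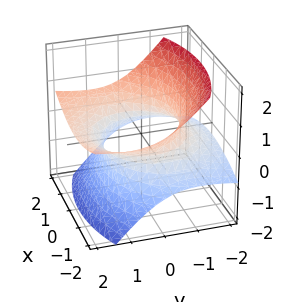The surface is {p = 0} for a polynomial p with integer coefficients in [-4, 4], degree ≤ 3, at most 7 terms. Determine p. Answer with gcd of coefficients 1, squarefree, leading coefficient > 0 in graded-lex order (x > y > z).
1. Degree: a generic line meets the surface in up to 2 points, so deg p = 2.
2. Against the integer gridlines: the surface avoids every integer z-axis point in the box.
3. Assembling these constraints gives the stated polynomial.

x^2 + y^2 - 3*y*z - 3*z^2 - 2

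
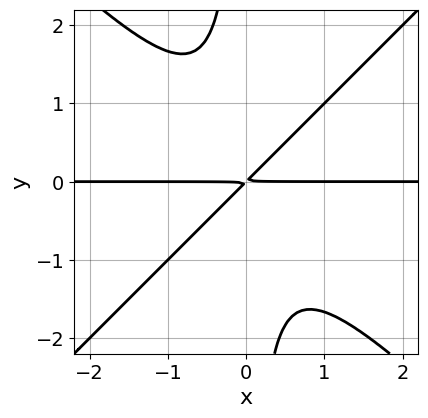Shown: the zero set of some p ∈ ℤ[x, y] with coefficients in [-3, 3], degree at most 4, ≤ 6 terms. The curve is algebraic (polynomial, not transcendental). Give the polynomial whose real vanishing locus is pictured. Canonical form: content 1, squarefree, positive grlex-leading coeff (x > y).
1. The degree is 4 — the shape is more complex than any degree-3 curve.
2. Checking where it meets the axes: every point of the x-axis in the box is on the curve.
3. The integer polynomial consistent with all of this is the stated p.

3*x^3*y - 3*x*y^3 + 2*x*y - 2*y^2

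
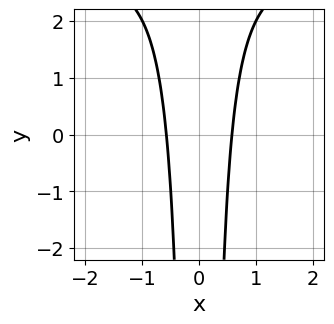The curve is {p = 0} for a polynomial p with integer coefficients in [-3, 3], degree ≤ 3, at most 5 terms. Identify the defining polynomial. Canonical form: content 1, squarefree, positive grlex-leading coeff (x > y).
1. Degree: no degree-2 curve has this shape, so deg p = 3.
2. Symmetries: the x ↦ −x reflection is a symmetry, so x appears only in even powers.
3. Checking where it meets the axes: the curve avoids every integer y-axis point in the box.
4. Together with the visible shape, these determine p as stated.

x^2*y - 3*x^2 + 1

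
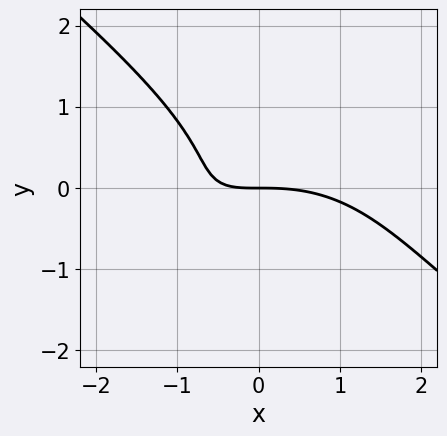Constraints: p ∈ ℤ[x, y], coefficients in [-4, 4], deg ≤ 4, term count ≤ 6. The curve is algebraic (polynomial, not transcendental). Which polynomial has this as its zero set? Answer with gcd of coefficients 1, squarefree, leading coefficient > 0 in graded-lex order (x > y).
x^3 + x*y^2 + 3*y^3 + 3*x*y + 3*y

First, degree: the shape is more complex than any degree-2 curve, so deg p = 3.
Then, observable constraints: one x-axis crossing is at x = 0; one y-axis crossing is at y = 0.
Finally, solving for integer coefficients yields p as stated.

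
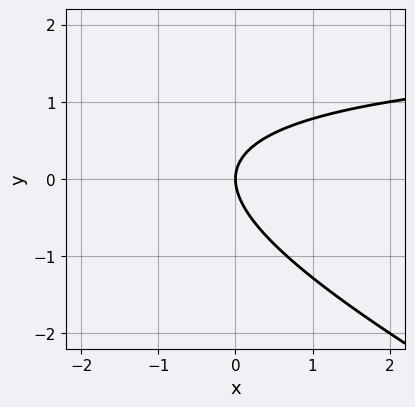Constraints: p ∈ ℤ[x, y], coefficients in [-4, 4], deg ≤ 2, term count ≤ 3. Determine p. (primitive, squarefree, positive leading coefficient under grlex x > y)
1. Degree: the shape is more complex than any degree-1 curve, so deg p = 2.
2. From the visible intercepts: one y-axis crossing is at y = 0; one x-axis crossing is at x = 0.
3. Fitting integer coefficients to these (and the overall shape) gives p.

x*y + 2*y^2 - 2*x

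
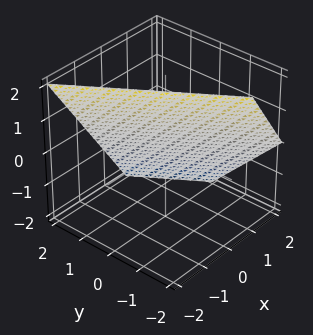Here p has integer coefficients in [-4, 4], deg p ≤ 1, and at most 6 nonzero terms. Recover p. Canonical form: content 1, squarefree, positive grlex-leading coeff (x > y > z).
1. deg p = 1.
2. Reading off the gridlines: one z-axis crossing is at z = 1; it meets the y-axis at y = 1 (among the integer gridlines).
3. These observations pin down the coefficients.

3*x + 2*y + 2*z - 2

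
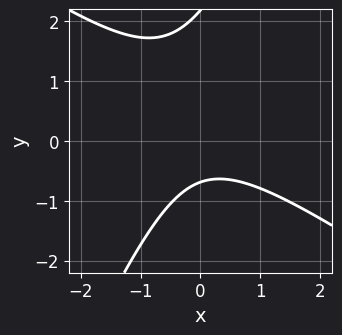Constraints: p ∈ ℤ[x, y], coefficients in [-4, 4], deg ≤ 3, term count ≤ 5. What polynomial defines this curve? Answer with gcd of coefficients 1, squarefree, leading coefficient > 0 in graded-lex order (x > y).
(a) The degree is 2 — the shape is more complex than any degree-1 curve.
(b) From the visible intercepts: no x-intercept at any integer in the box.
(c) Matching integer coefficients to the picture gives p.

3*x^2 + 3*x*y - 2*y^2 + 3*y + 3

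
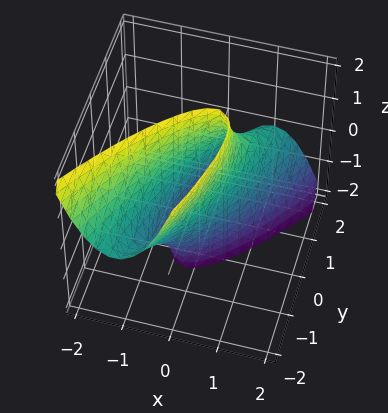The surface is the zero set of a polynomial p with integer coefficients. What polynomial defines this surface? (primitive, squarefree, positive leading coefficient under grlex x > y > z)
3*x^2 - 3*x*y + y^2 + y*z - 1

(a) deg p = 2.
(b) Checking where it meets the axes: it misses every integer gridline on the z-axis; among the integer gridlines, it crosses the y-axis at y ∈ {-1, 1}.
(c) These observations pin down the coefficients.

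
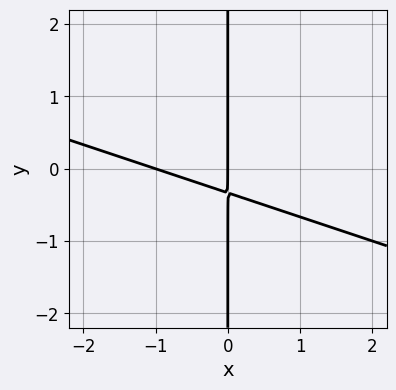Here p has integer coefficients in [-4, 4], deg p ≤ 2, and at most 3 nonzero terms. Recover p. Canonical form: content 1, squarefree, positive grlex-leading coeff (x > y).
1. deg p = 2. A generic line meets the curve in up to 2 points.
2. Reading off the gridlines: the x-axis gridline crossings are at x ∈ {-1, 0}; the visible y-axis segment lies entirely on the curve.
3. Putting this together gives p.

x^2 + 3*x*y + x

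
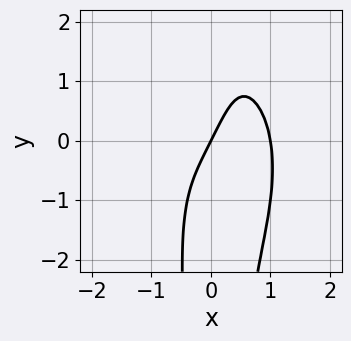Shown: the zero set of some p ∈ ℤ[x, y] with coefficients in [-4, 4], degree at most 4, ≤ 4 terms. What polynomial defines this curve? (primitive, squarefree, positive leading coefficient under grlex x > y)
First, the degree is 4 — a generic line meets the curve in up to 4 points.
Then, from the axis intercepts and sections: among the integer gridlines, it crosses the x-axis at x ∈ {0, 1}; it meets the y-axis at y = 0 (among the integer gridlines).
Finally, assembling these constraints gives the stated polynomial.

2*x^4 + x^2*y^2 - 2*x + y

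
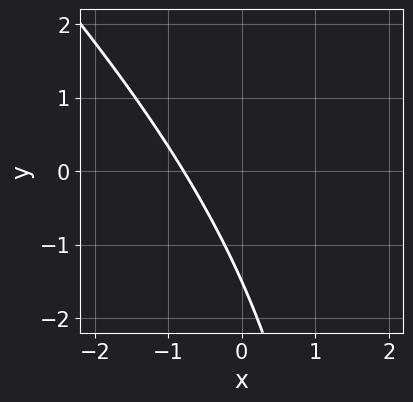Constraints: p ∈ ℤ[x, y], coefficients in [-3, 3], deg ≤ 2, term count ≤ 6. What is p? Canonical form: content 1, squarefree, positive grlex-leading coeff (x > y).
x^2 + x*y - 3*x - 2*y - 3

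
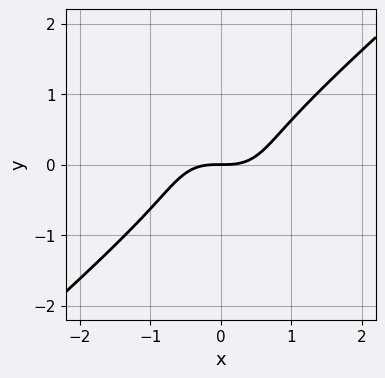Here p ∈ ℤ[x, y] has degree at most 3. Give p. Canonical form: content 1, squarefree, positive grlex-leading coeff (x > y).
2*x^3 - 3*y^3 - 2*y

1. Degree: a generic line meets the curve in up to 3 points, so deg p = 3.
2. From the axis intercepts and sections: it meets the y-axis at y = 0 (among the integer gridlines); it crosses the x-axis at the gridline x = 0.
3. Putting this together gives p.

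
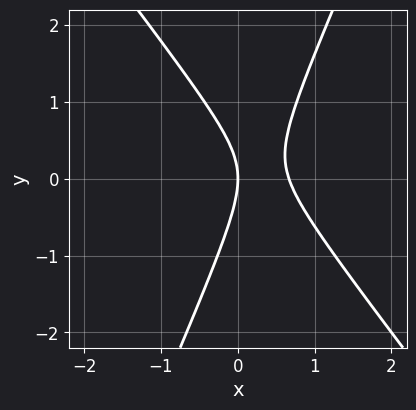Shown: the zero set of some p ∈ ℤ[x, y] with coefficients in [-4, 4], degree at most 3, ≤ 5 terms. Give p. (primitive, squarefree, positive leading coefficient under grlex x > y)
(a) Degree: the shape is more complex than any degree-1 curve, so deg p = 2.
(b) Reading off the gridlines: one x-axis crossing is at x = 0; one y-axis crossing is at y = 0.
(c) These observations pin down the coefficients.

3*x^2 + x*y - y^2 - 2*x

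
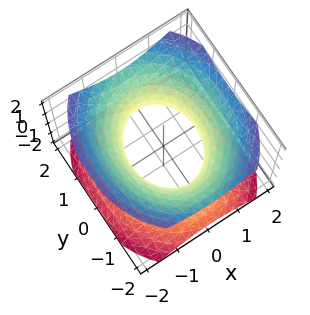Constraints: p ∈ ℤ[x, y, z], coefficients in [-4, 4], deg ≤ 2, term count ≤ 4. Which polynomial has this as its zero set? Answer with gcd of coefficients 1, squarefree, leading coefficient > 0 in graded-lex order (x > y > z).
3*x^2 + 2*y^2 - 3*z^2 - 3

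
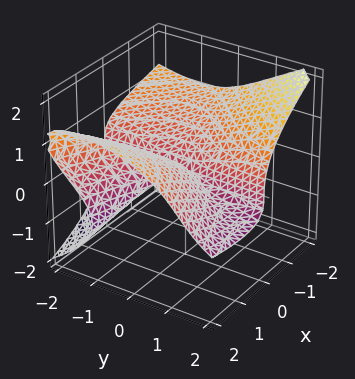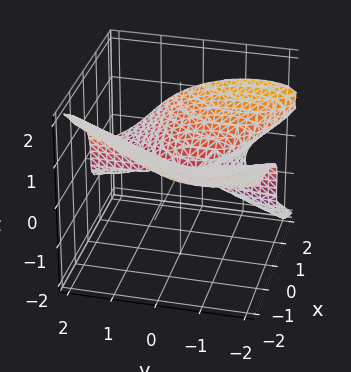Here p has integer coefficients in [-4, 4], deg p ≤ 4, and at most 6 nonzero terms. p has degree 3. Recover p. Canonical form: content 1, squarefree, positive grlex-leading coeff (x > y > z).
First, degree: a generic line meets the surface in up to 3 points, so deg p = 3.
Next, reading off the gridlines: one z-axis crossing is at z = 0; every point of the y-axis in the box is on the surface.
Finally, matching integer coefficients to the picture gives p.

x*y^2 + 2*x*y*z + 3*z^3 - x^2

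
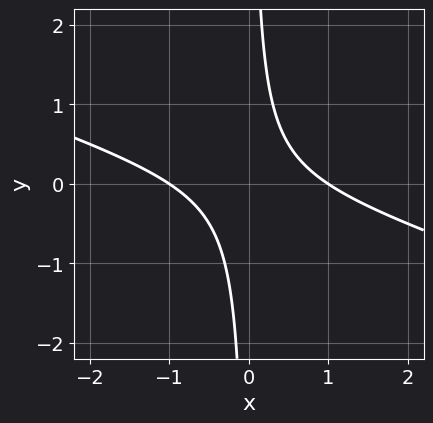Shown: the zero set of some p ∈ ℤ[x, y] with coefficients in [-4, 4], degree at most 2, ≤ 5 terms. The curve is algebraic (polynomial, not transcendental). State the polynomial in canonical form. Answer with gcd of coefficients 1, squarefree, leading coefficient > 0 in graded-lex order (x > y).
x^2 + 3*x*y - 1

Degree: the shape is more complex than any degree-1 curve, so deg p = 2.
From the axis intercepts and sections: among the integer gridlines, it crosses the x-axis at x ∈ {-1, 1}; no y-intercept at any integer in the box.
Fitting integer coefficients to these (and the overall shape) gives p.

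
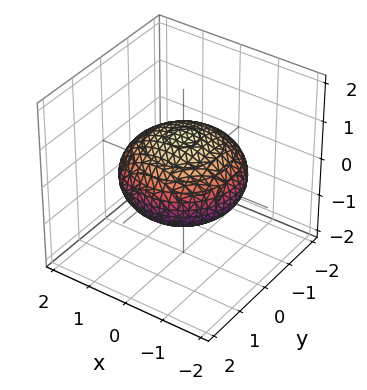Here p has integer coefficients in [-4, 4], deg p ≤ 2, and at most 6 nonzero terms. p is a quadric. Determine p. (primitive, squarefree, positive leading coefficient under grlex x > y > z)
1. The degree is 2 — bounded and convex; a quadric.
2. Symmetries: every cross-section ⟂ z is a circle, so x, y appear only via x² + y²; the z ↦ −z reflection is a symmetry, so z appears only in even powers.
3. From the visible intercepts: the z-axis gridline crossings are at z ∈ {-1, 1}; a circular section at z = 0 has radius between 1 and 2.
4. Assembling these constraints gives the stated polynomial.

x^2 + y^2 + 2*z^2 - 2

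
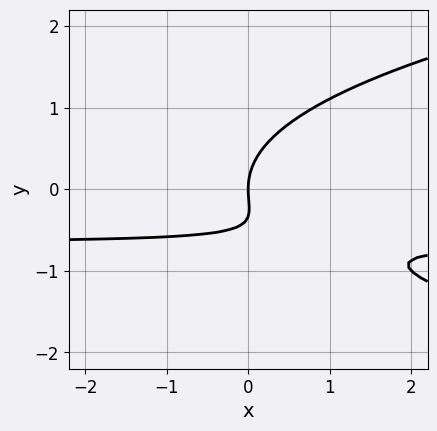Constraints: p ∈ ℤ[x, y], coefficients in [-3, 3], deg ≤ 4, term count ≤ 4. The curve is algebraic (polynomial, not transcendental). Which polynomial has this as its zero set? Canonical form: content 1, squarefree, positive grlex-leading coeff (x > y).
3*y^3 - 3*x*y + y^2 - 2*x

First, degree: no degree-2 curve has this shape, so deg p = 3.
Next, checking where it meets the axes: one y-axis crossing is at y = 0; one x-axis crossing is at x = 0.
Finally, together with the visible shape, these determine p as stated.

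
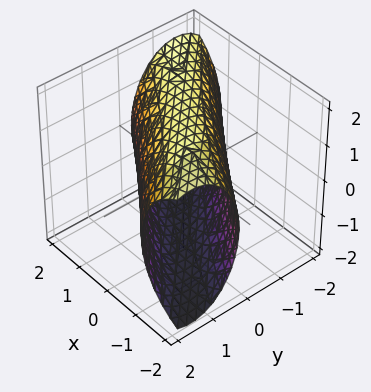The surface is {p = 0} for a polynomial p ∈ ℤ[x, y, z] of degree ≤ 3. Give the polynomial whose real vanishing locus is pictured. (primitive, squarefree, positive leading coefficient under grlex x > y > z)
x^2 + 3*x*y + 2*y^2 + z^2 - 3

The degree is 2 — a generic line meets the surface in up to 2 points.
Matching integer coefficients to the picture gives p.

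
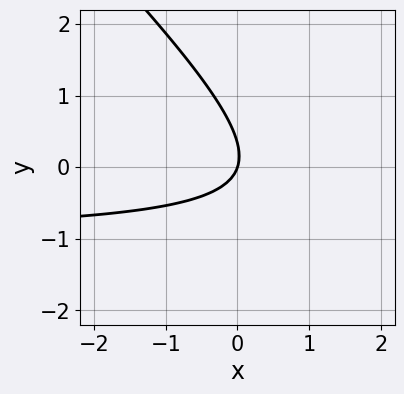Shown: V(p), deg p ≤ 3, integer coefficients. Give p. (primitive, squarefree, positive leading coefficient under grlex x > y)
3*x*y + 3*y^2 + 3*x - y

deg p = 2. A generic line meets the curve in up to 2 points.
Against the integer gridlines: it crosses the x-axis at the gridline x = 0; one y-axis crossing is at y = 0.
These observations pin down the coefficients.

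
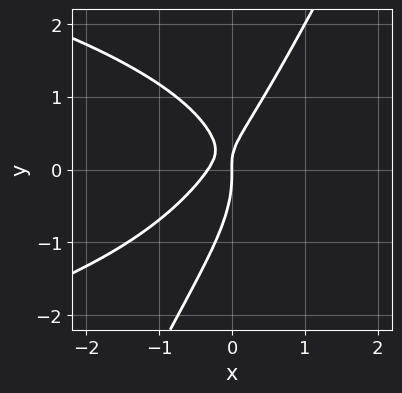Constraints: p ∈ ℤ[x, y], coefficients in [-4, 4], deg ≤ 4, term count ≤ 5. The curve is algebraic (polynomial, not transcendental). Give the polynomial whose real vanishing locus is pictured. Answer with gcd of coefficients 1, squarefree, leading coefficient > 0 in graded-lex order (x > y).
2*x*y^2 - y^3 + 3*x^2 - 2*x*y + x

(a) The degree is 3 — a generic line meets the curve in up to 3 points.
(b) Observable constraints: one y-axis crossing is at y = 0; one x-axis crossing is at x = 0.
(c) Together with the visible shape, these determine p as stated.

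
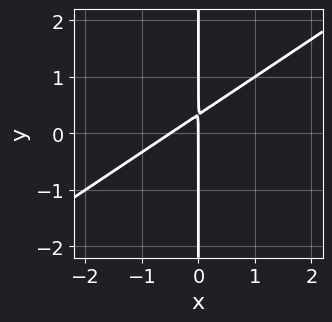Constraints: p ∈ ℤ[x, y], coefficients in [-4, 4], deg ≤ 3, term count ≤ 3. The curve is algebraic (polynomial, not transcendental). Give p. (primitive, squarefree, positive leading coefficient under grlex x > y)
1. Degree: no degree-1 curve has this shape, so deg p = 2.
2. Reading off the gridlines: the visible y-axis segment lies entirely on the curve; it meets the x-axis at x = 0 (among the integer gridlines).
3. Solving for integer coefficients yields p as stated.

2*x^2 - 3*x*y + x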